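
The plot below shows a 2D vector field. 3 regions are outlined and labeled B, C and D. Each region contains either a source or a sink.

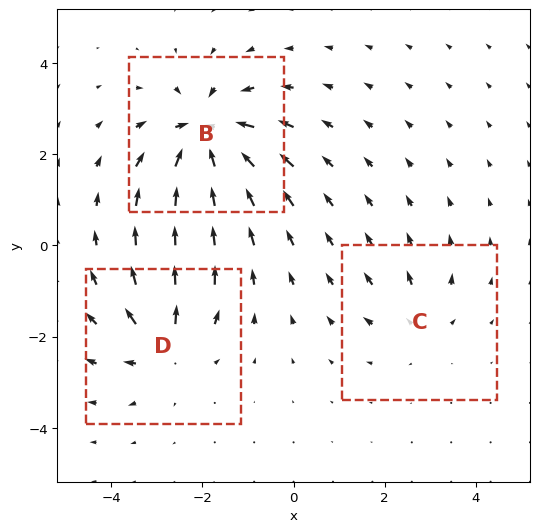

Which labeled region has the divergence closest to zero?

C

Divergence at each region's feature centre — B: about -6, C: about +3, D: about +4. Region C is closest to zero.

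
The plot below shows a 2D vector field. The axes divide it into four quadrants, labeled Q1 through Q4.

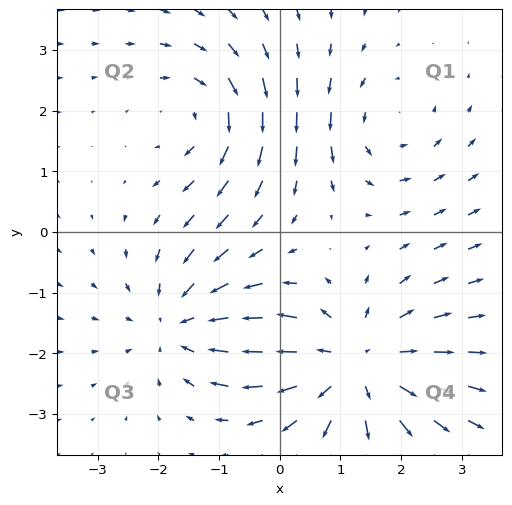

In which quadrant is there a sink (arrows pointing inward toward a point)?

The sink sits at approximately (-1.6, -1.5), which lies in quadrant Q3. The divergence there is about -3, negative as expected for a sink.

Q3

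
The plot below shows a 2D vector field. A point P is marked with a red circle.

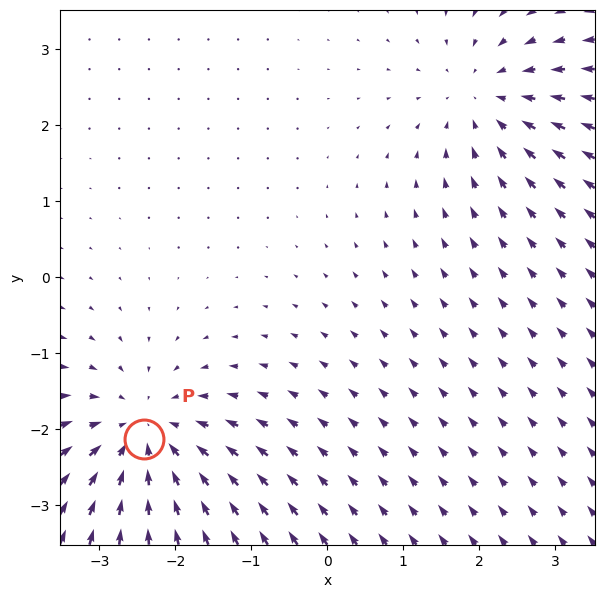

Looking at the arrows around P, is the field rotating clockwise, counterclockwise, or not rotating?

Near P at (-2.4, -2.1) the arrows show no circulation. The curl there is ≈0.

not rotating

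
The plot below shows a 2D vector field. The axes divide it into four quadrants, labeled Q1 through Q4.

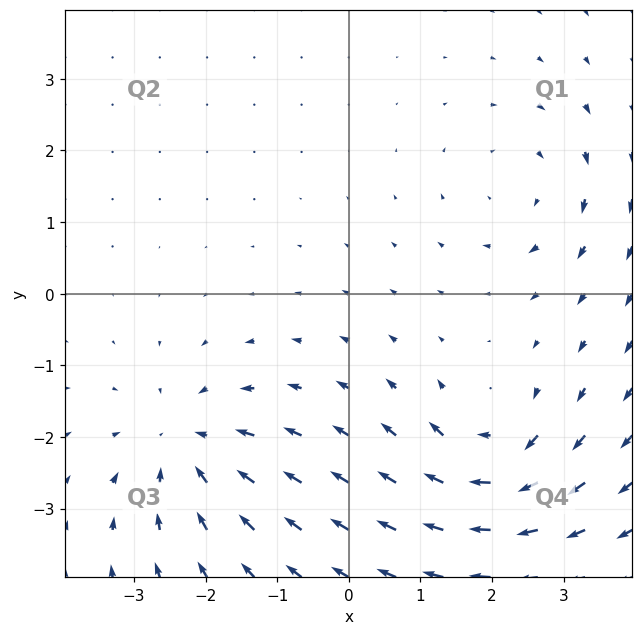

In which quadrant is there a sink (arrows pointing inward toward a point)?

Q3

The sink sits at approximately (-2.3, -2.1), which lies in quadrant Q3. The divergence there is about -4, negative as expected for a sink.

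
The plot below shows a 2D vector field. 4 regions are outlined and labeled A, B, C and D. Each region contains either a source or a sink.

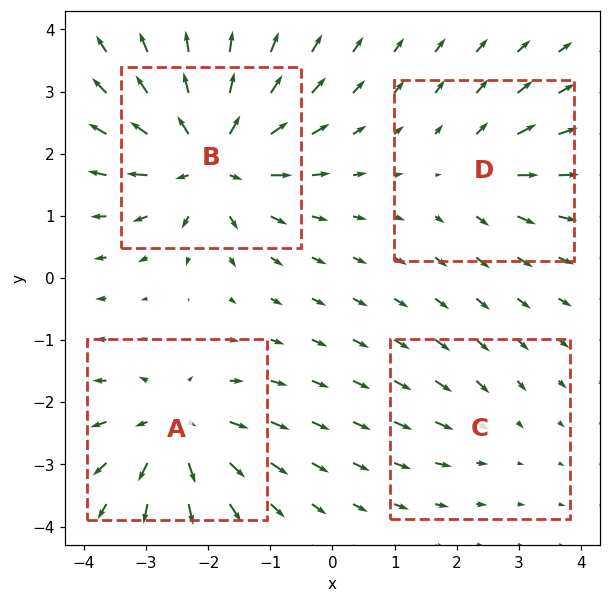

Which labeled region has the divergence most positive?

B

Divergence at each region's feature centre — A: about +6, B: about +8, C: about -2, D: about +3. Region B is most positive.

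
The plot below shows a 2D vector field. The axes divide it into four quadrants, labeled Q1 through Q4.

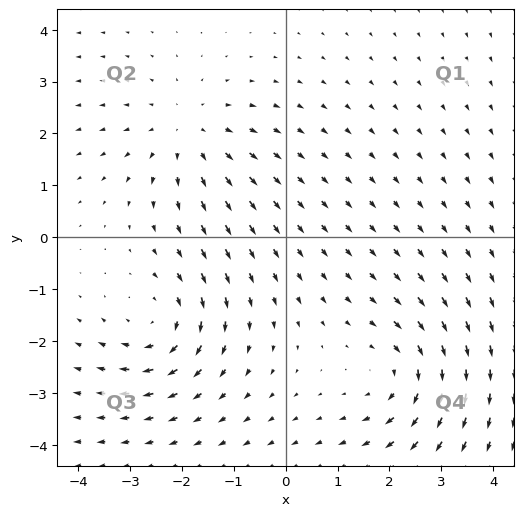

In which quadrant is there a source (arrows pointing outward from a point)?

The source sits at approximately (-1.9, 2.0), which lies in quadrant Q2. The divergence there is about +3, positive as expected for a source.

Q2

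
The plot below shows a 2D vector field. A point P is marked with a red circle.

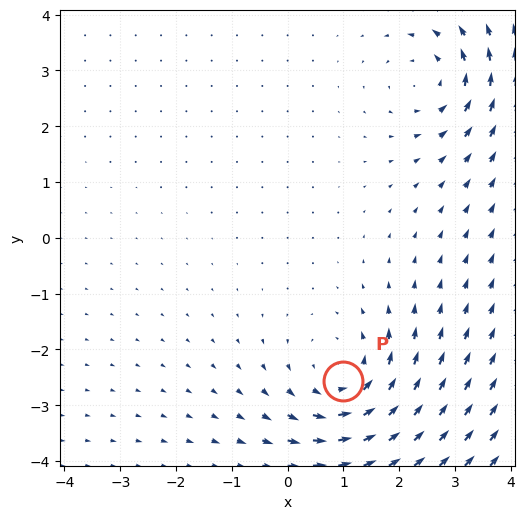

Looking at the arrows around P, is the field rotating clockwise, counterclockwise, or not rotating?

Near P at (1.0, -2.6) the arrows circulate counterclockwise. The curl (z-component) there is about +4; positive curl means counterclockwise rotation.

counterclockwise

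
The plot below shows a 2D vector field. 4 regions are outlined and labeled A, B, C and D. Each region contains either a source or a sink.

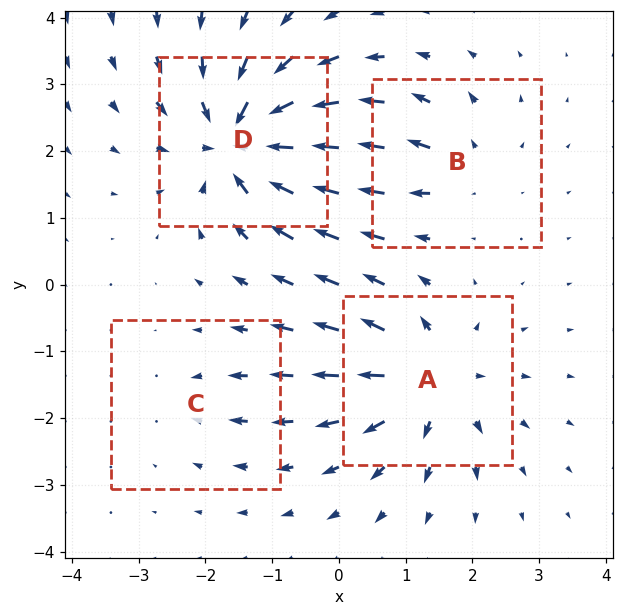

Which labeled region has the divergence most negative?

D

Divergence at each region's feature centre — A: about +7, B: about +4, C: about -2, D: about -9. Region D is most negative.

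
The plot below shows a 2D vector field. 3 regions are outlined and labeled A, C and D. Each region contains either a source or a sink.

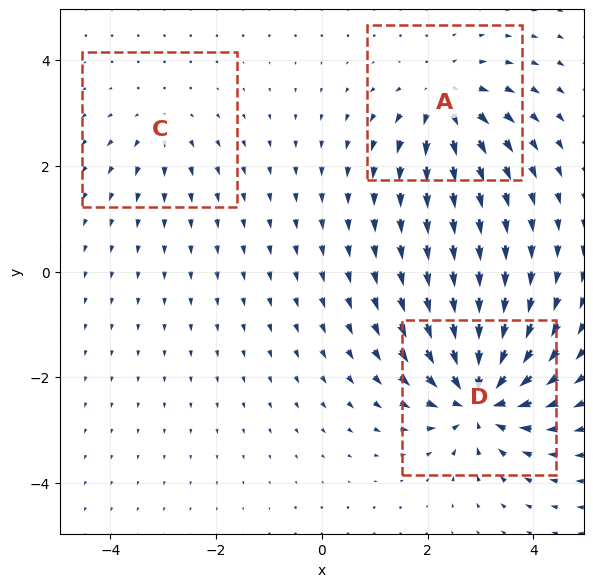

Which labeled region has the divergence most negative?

D

Divergence at each region's feature centre — A: about +4, C: about +2, D: about -7. Region D is most negative.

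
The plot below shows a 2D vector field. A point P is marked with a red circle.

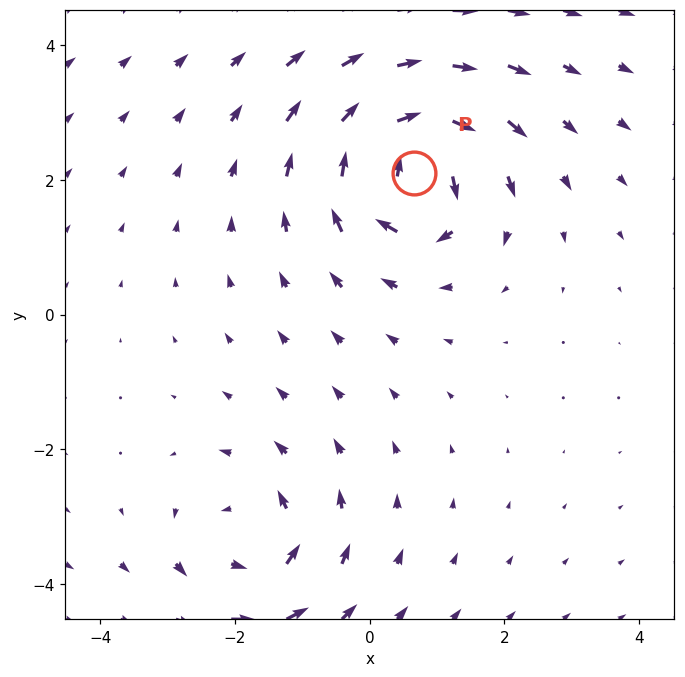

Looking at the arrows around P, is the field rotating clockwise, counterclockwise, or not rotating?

Near P at (0.7, 2.1) the arrows circulate clockwise. The curl (z-component) there is about -7; negative curl means clockwise rotation.

clockwise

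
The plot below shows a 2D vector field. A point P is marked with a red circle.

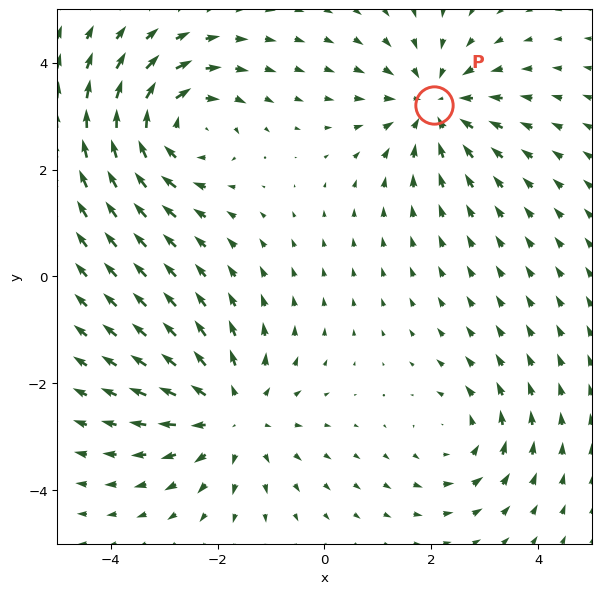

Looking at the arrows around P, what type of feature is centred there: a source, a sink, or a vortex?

sink

At P (2.1, 3.2) the arrows converge inward. Divergence about -4, curl ≈0 — negative divergence with near-zero curl is a sink.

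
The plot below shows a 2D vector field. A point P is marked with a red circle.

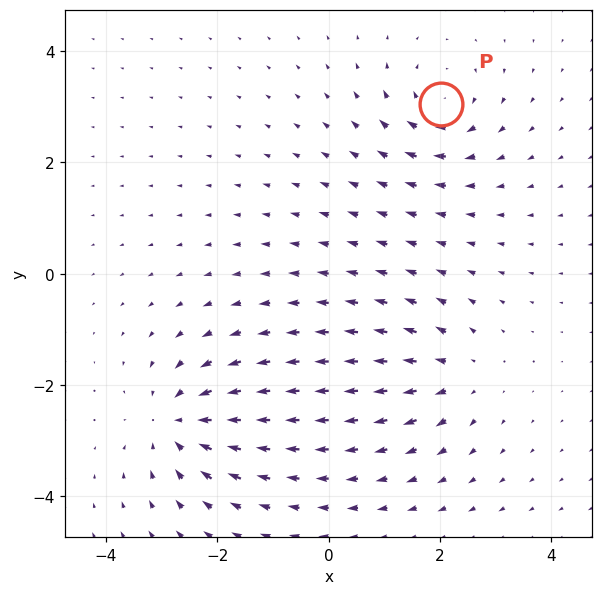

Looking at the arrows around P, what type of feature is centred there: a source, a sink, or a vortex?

At P (2.0, 3.0) the arrows circulate clockwise. Divergence ≈0, curl about -3 — near-zero divergence with nonzero curl is a vortex.

vortex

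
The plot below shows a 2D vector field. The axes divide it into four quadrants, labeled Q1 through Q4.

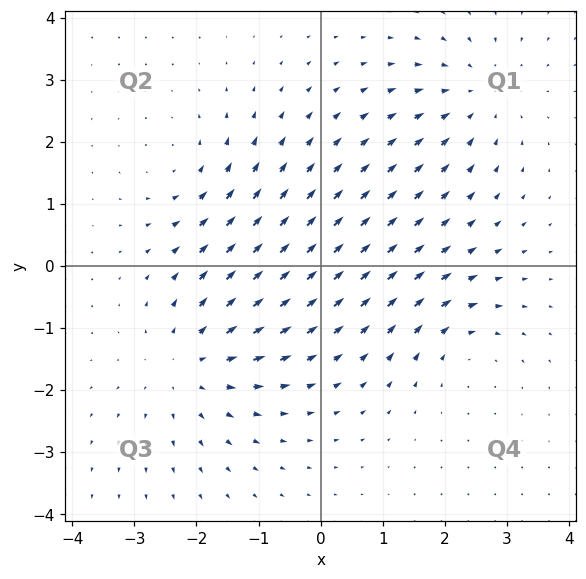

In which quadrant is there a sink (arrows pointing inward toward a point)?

Q1

The sink sits at approximately (2.5, 2.7), which lies in quadrant Q1. The divergence there is about -3, negative as expected for a sink.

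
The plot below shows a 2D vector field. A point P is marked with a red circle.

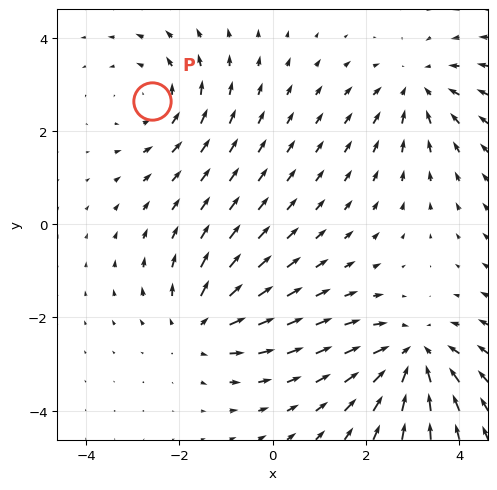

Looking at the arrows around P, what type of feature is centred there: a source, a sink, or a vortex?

vortex

At P (-2.6, 2.6) the arrows circulate counterclockwise. Divergence ≈0, curl about +3 — near-zero divergence with nonzero curl is a vortex.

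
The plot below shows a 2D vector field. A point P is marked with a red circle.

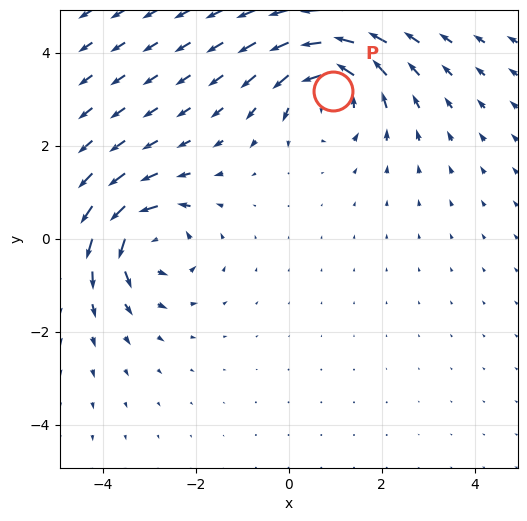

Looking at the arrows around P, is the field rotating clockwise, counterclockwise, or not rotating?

Near P at (1.0, 3.2) the arrows circulate counterclockwise. The curl (z-component) there is about +5; positive curl means counterclockwise rotation.

counterclockwise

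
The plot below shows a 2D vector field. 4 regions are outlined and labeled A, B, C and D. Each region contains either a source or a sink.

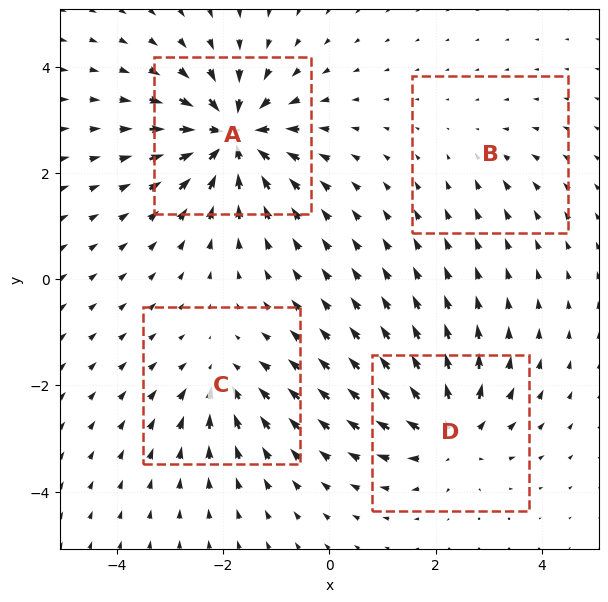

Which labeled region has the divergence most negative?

Divergence at each region's feature centre — A: about -9, B: about -2, C: about -4, D: about +6. Region A is most negative.

A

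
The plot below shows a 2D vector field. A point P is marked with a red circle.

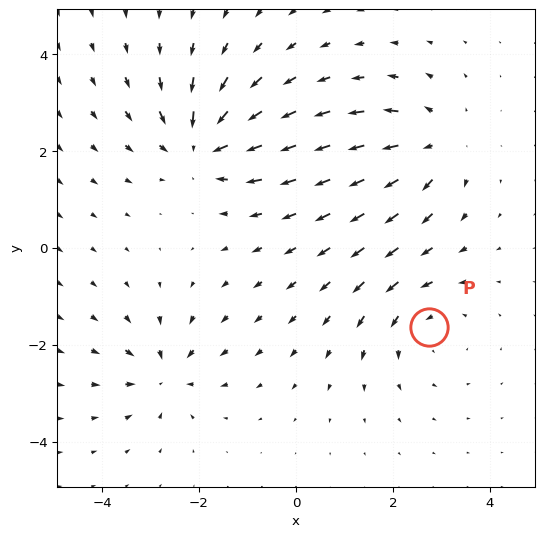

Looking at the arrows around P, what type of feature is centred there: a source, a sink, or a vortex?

vortex

At P (2.7, -1.6) the arrows circulate counterclockwise. Divergence ≈0, curl about +3 — near-zero divergence with nonzero curl is a vortex.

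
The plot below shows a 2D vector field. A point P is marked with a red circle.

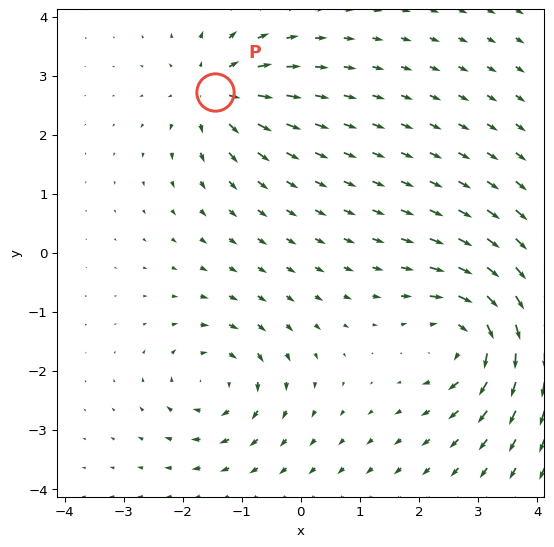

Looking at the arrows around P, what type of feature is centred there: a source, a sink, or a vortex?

source

At P (-1.5, 2.7) the arrows spread outward. Divergence about +5, curl ≈0 — positive divergence with near-zero curl is a source.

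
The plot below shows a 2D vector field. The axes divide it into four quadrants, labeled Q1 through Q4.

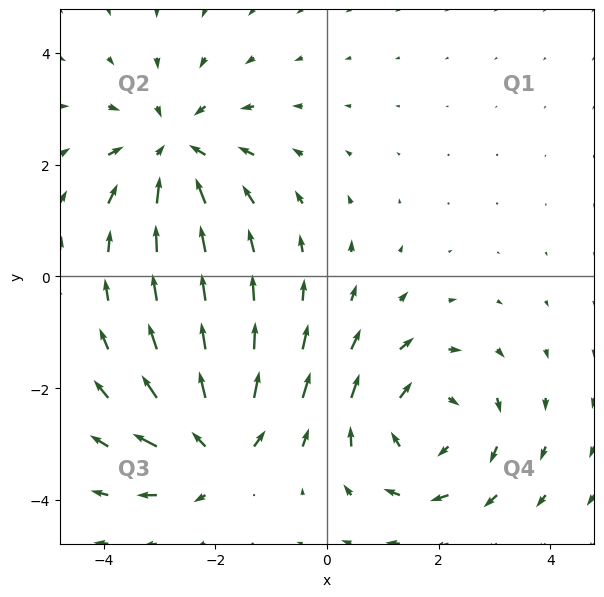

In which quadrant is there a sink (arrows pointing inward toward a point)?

Q2

The sink sits at approximately (-2.7, 2.3), which lies in quadrant Q2. The divergence there is about -3, negative as expected for a sink.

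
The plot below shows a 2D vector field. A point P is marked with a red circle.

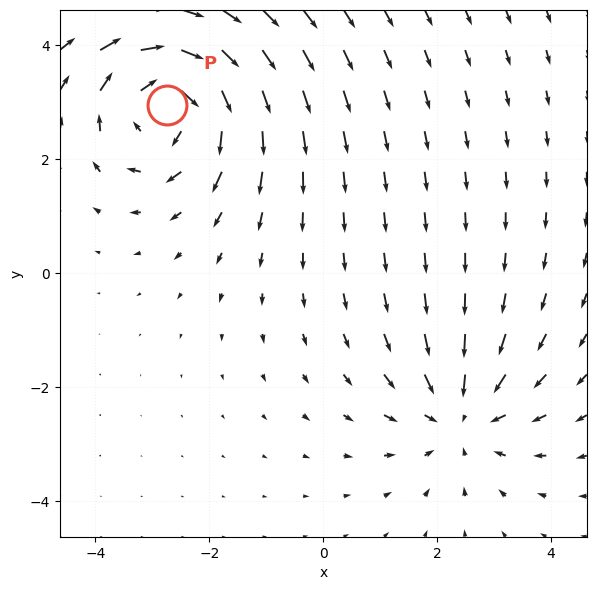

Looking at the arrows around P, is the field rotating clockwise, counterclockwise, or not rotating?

clockwise

Near P at (-2.7, 2.9) the arrows circulate clockwise. The curl (z-component) there is about -4; negative curl means clockwise rotation.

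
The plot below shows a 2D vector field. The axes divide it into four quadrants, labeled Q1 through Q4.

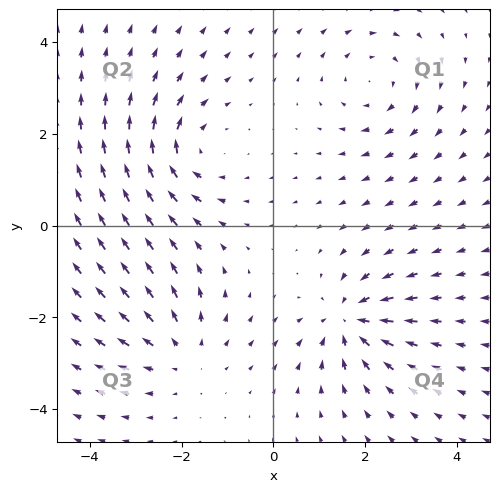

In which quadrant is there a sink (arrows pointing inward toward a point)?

The sink sits at approximately (1.7, -2.1), which lies in quadrant Q4. The divergence there is about -5, negative as expected for a sink.

Q4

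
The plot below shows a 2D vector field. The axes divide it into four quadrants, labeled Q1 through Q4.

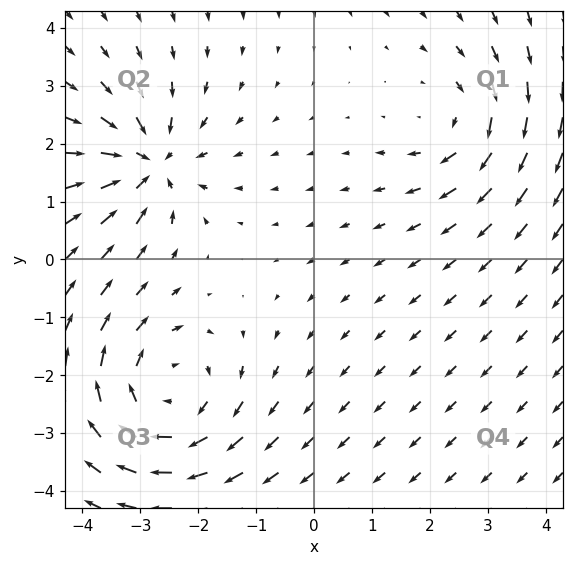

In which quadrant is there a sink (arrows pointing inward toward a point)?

The sink sits at approximately (-2.8, 1.7), which lies in quadrant Q2. The divergence there is about -5, negative as expected for a sink.

Q2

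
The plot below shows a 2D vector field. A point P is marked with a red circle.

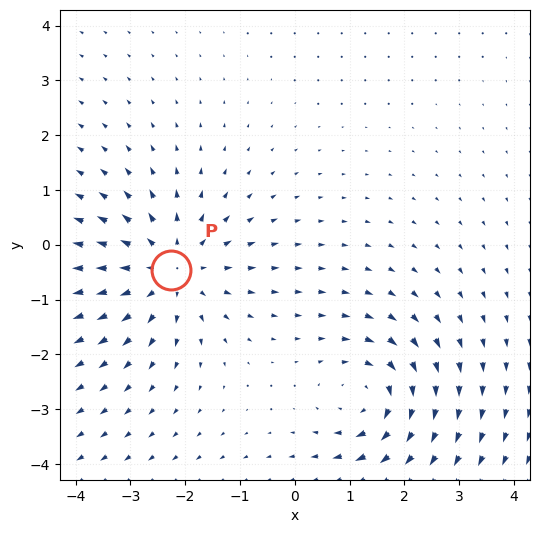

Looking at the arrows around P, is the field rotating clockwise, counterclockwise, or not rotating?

not rotating

Near P at (-2.3, -0.5) the arrows show no circulation. The curl there is ≈0.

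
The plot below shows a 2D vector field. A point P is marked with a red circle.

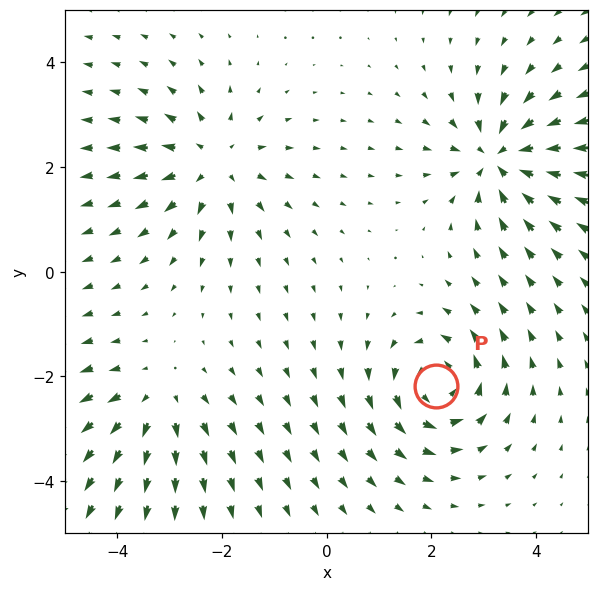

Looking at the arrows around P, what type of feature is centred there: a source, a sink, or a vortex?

At P (2.1, -2.2) the arrows circulate counterclockwise. Divergence ≈0, curl about +6 — near-zero divergence with nonzero curl is a vortex.

vortex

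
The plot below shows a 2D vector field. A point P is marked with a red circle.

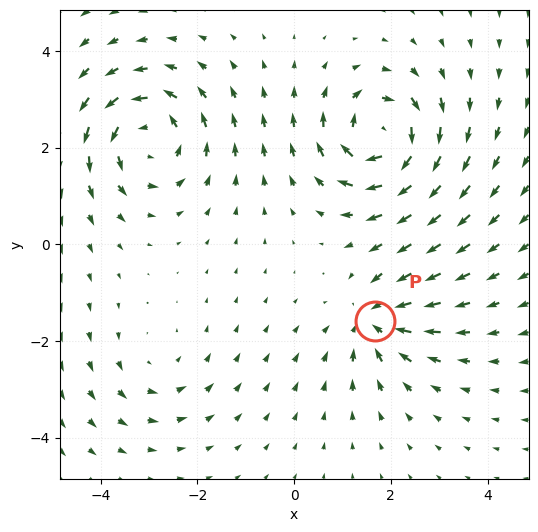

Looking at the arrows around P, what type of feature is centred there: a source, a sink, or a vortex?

sink

At P (1.7, -1.6) the arrows converge inward. Divergence about -4, curl ≈0 — negative divergence with near-zero curl is a sink.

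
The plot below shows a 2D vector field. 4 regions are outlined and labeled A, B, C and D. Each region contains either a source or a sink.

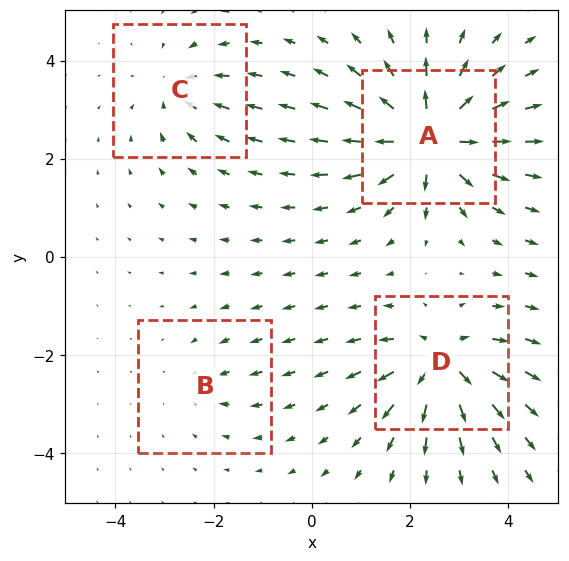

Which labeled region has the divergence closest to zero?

B

Divergence at each region's feature centre — A: about +9, B: about -2, C: about -4, D: about +7. Region B is closest to zero.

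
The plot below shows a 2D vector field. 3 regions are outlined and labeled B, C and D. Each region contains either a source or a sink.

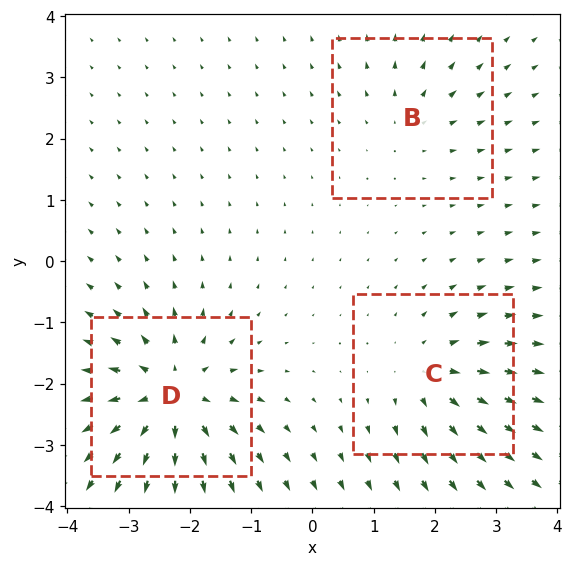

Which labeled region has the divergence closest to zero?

Divergence at each region's feature centre — B: about +2, C: about +4, D: about +6. Region B is closest to zero.

B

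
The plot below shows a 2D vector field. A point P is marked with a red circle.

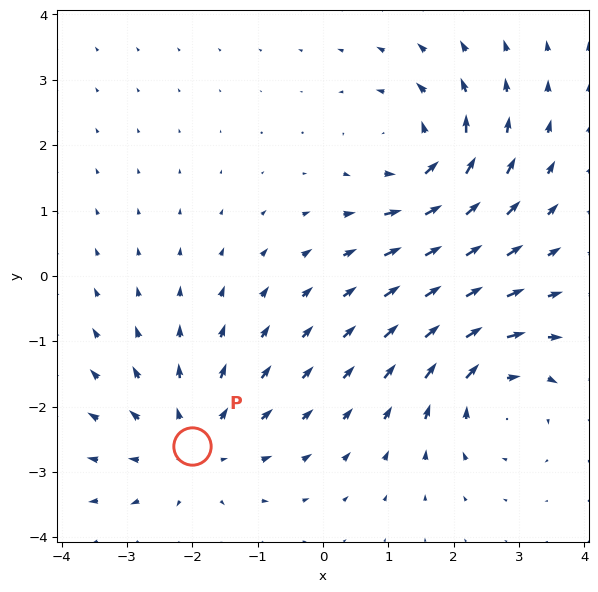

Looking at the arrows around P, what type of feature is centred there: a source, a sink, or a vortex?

source

At P (-2.0, -2.6) the arrows spread outward. Divergence about +4, curl ≈0 — positive divergence with near-zero curl is a source.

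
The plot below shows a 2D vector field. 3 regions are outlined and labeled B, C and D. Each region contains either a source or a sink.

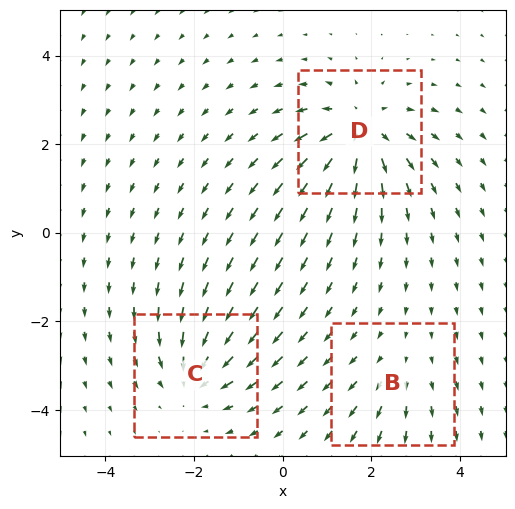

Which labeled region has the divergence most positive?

Divergence at each region's feature centre — B: about +2, C: about -4, D: about +5. Region D is most positive.

D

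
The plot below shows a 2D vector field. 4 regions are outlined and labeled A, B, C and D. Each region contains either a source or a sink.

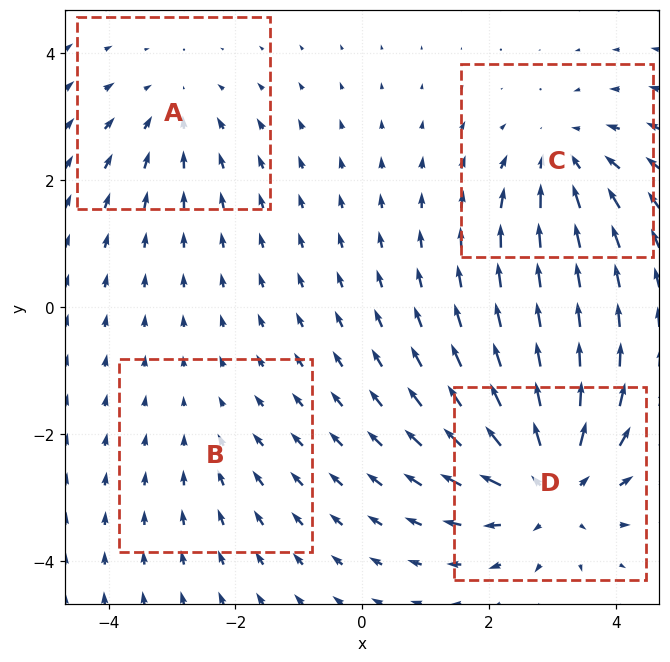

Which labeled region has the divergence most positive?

Divergence at each region's feature centre — A: about -3, B: about -2, C: about -4, D: about +6. Region D is most positive.

D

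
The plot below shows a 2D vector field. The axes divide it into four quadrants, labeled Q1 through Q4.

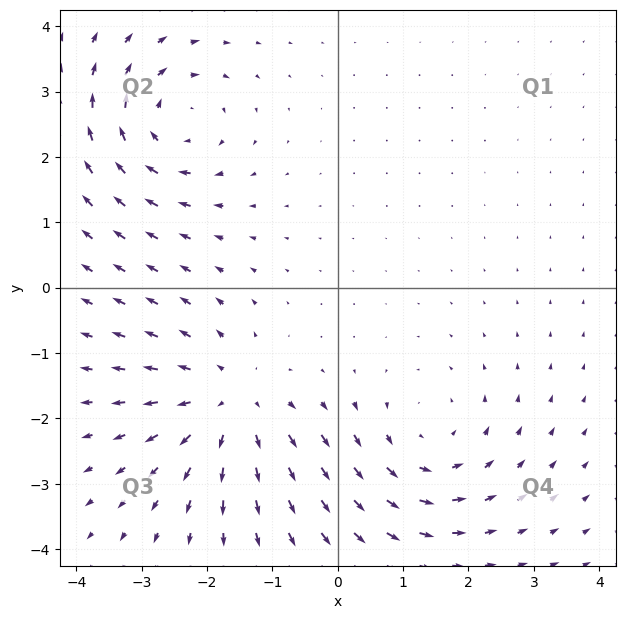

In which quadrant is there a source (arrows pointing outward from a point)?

Q3

The source sits at approximately (-1.7, -1.8), which lies in quadrant Q3. The divergence there is about +3, positive as expected for a source.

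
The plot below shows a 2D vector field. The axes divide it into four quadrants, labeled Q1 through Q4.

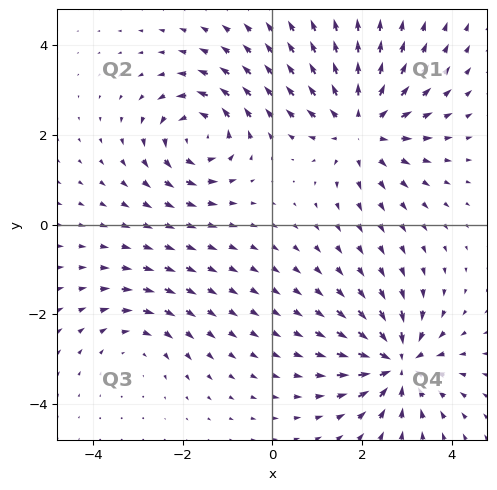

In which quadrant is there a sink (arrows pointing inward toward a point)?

Q4

The sink sits at approximately (2.8, -3.1), which lies in quadrant Q4. The divergence there is about -6, negative as expected for a sink.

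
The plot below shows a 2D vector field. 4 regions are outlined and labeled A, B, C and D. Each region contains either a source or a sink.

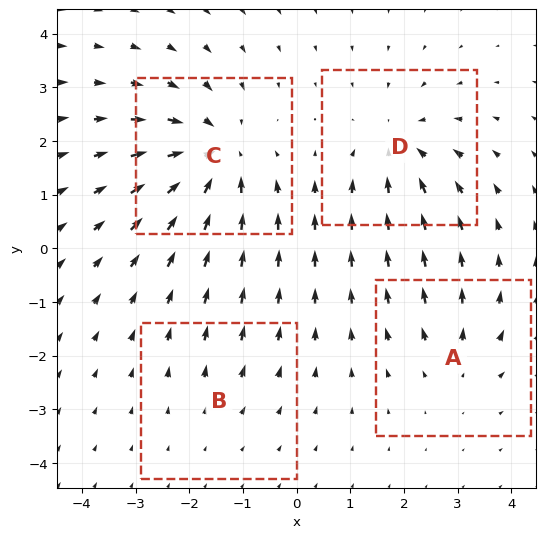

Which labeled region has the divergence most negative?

Divergence at each region's feature centre — A: about +3, B: about +2, C: about -7, D: about -5. Region C is most negative.

C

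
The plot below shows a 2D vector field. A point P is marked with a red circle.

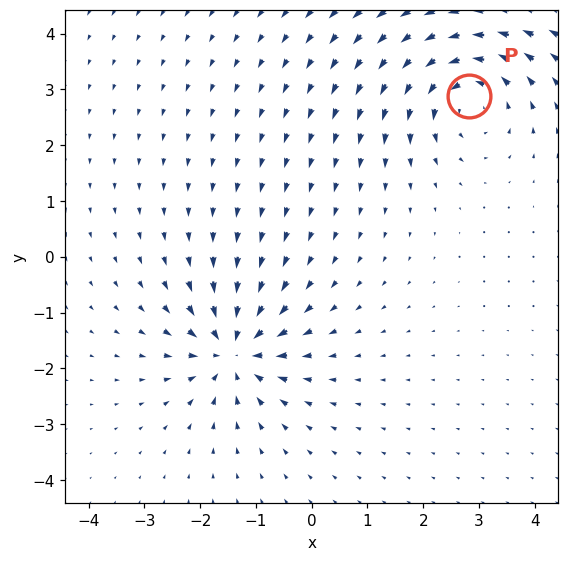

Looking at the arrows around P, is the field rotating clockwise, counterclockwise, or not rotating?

counterclockwise

Near P at (2.8, 2.9) the arrows circulate counterclockwise. The curl (z-component) there is about +4; positive curl means counterclockwise rotation.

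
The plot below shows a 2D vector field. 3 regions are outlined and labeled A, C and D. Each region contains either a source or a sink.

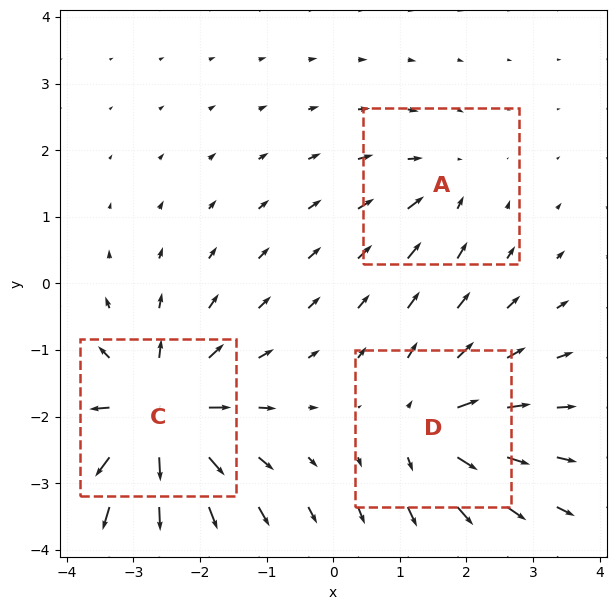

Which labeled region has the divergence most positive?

Divergence at each region's feature centre — A: about -2, C: about +6, D: about +4. Region C is most positive.

C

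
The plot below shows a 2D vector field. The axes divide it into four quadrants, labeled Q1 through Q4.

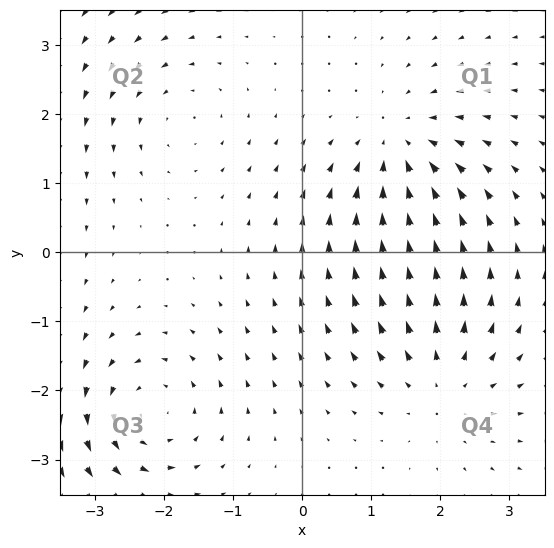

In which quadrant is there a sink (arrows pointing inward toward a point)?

Q1

The sink sits at approximately (1.4, 1.5), which lies in quadrant Q1. The divergence there is about -5, negative as expected for a sink.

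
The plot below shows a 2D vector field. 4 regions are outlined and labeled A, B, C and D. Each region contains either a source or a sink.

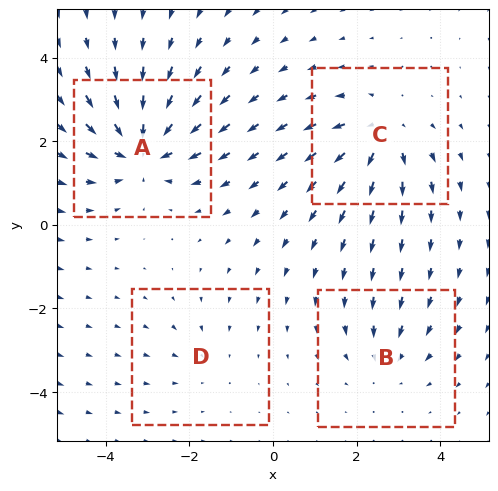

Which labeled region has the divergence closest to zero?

Divergence at each region's feature centre — A: about -7, B: about -3, C: about +5, D: about -2. Region D is closest to zero.

D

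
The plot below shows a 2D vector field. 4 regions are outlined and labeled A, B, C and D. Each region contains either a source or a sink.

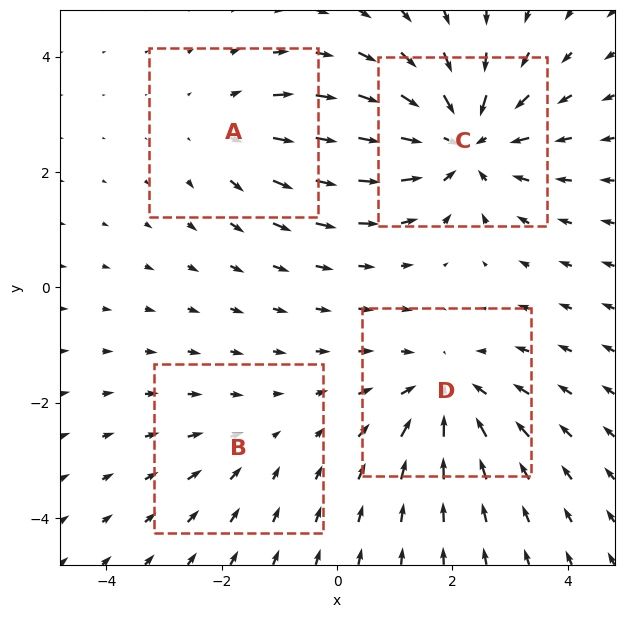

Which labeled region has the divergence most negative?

C

Divergence at each region's feature centre — A: about +3, B: about -2, C: about -6, D: about -4. Region C is most negative.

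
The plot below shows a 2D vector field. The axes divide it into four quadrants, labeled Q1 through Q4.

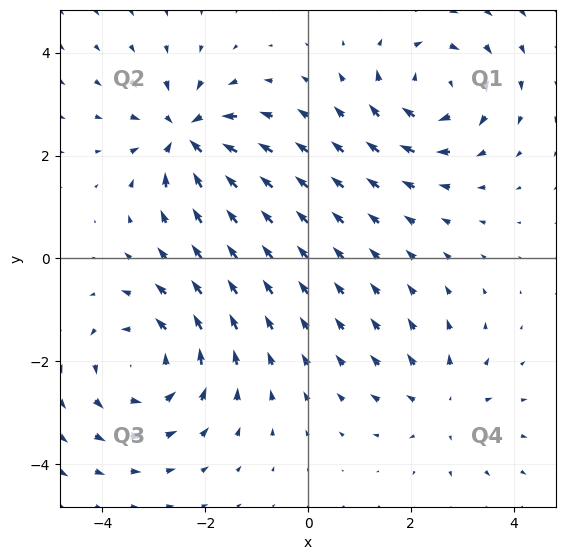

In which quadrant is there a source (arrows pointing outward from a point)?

The source sits at approximately (2.6, -2.8), which lies in quadrant Q4. The divergence there is about +3, positive as expected for a source.

Q4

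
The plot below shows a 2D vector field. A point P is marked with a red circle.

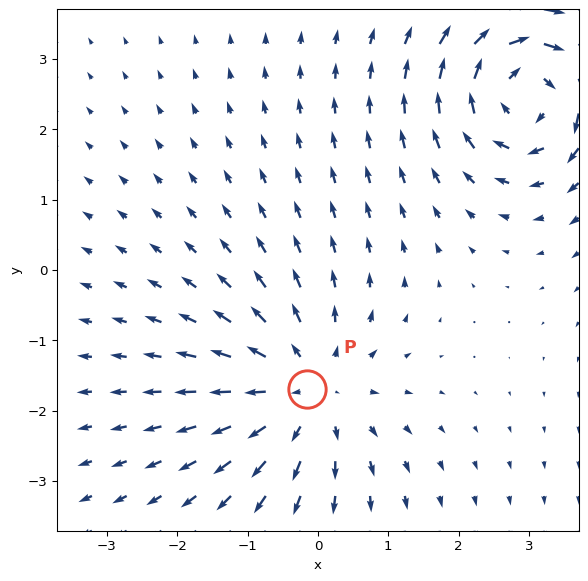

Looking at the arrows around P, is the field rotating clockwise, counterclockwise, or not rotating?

Near P at (-0.2, -1.7) the arrows show no circulation. The curl there is ≈0.

not rotating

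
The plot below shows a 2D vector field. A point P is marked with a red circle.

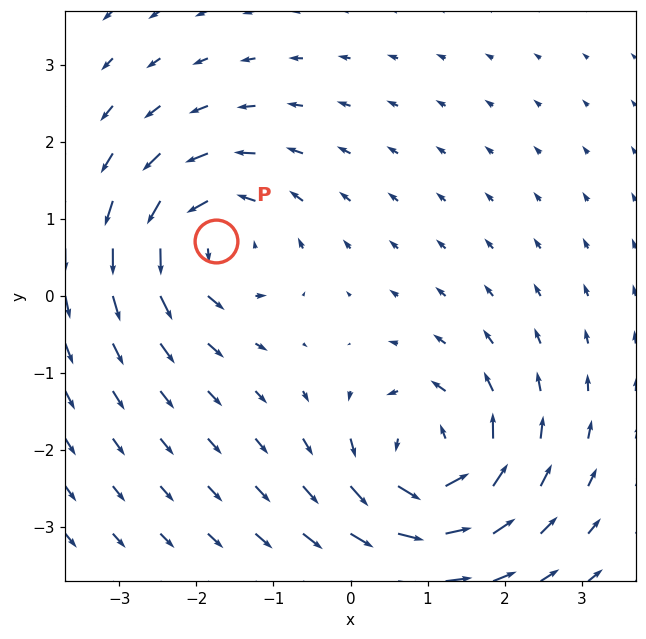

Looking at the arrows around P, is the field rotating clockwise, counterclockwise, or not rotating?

Near P at (-1.7, 0.7) the arrows circulate counterclockwise. The curl (z-component) there is about +6; positive curl means counterclockwise rotation.

counterclockwise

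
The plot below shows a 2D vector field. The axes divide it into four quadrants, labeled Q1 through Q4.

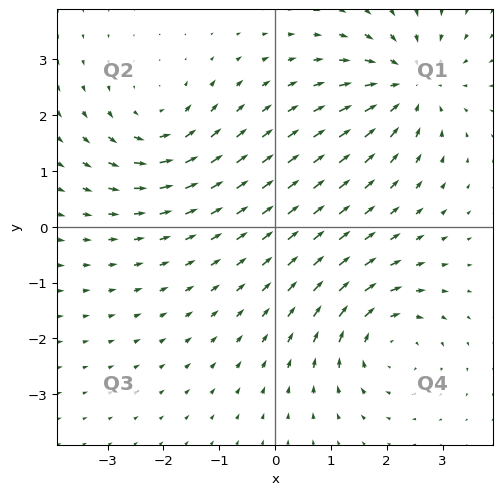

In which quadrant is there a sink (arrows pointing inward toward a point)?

Q1

The sink sits at approximately (2.4, 2.6), which lies in quadrant Q1. The divergence there is about -5, negative as expected for a sink.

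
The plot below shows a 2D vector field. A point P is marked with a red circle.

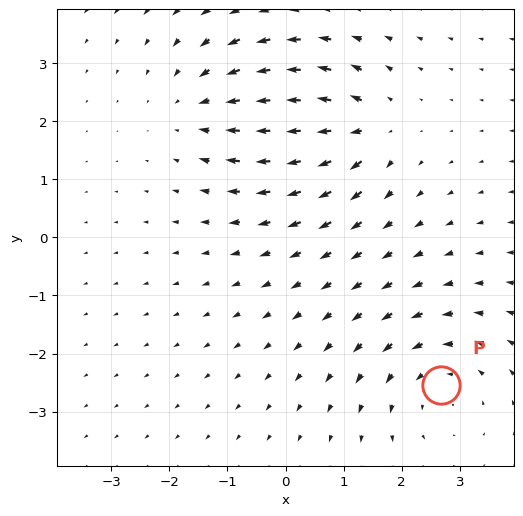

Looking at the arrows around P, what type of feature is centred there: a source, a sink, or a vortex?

vortex

At P (2.7, -2.5) the arrows circulate counterclockwise. Divergence ≈0, curl about +3 — near-zero divergence with nonzero curl is a vortex.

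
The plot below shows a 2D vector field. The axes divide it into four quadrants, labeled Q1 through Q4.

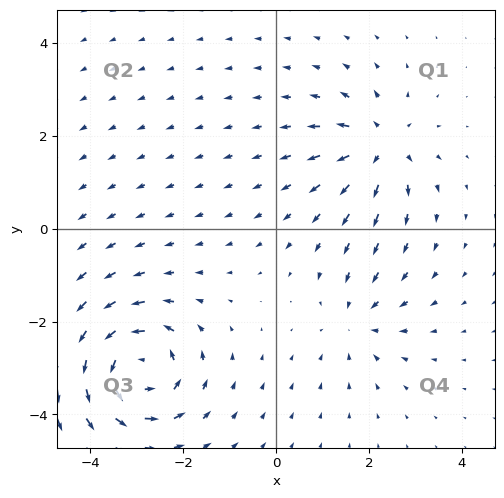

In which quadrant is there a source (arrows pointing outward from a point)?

Q1

The source sits at approximately (2.2, 1.8), which lies in quadrant Q1. The divergence there is about +4, positive as expected for a source.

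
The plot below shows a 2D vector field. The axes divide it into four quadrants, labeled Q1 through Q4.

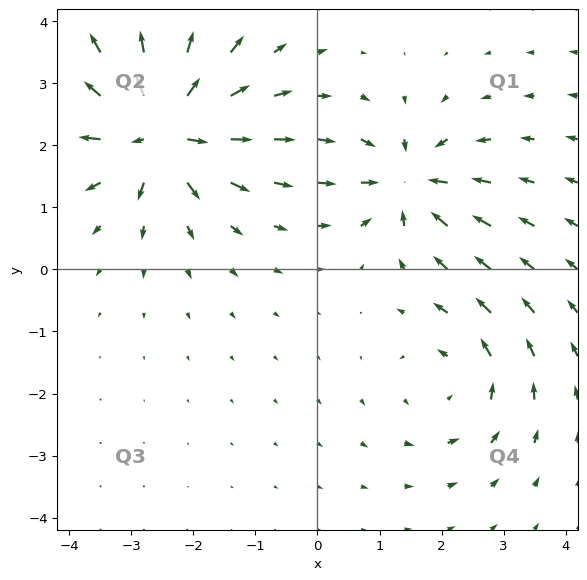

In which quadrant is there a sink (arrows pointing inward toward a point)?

Q1

The sink sits at approximately (1.5, 1.4), which lies in quadrant Q1. The divergence there is about -4, negative as expected for a sink.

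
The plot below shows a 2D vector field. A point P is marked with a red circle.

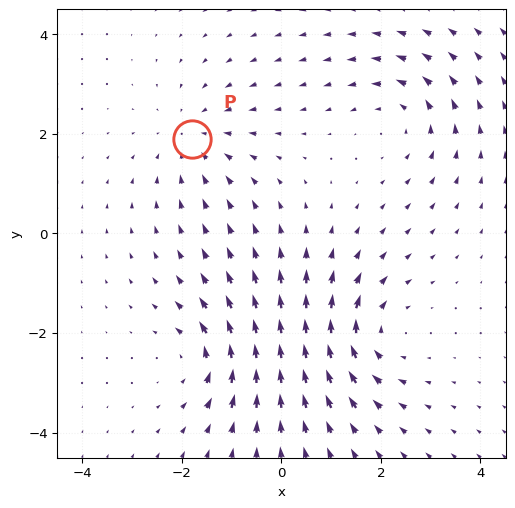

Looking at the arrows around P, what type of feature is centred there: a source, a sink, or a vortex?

At P (-1.8, 1.9) the arrows converge inward. Divergence about -3, curl ≈0 — negative divergence with near-zero curl is a sink.

sink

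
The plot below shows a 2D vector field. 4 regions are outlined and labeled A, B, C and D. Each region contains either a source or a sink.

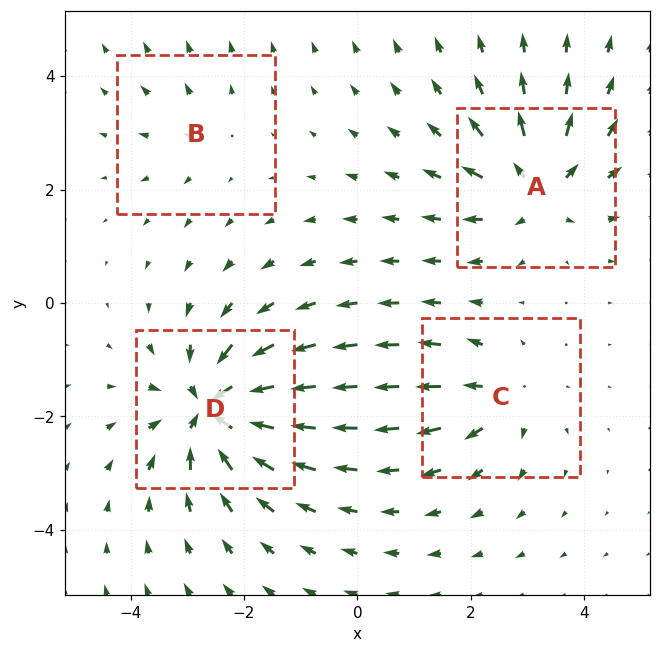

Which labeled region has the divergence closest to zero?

Divergence at each region's feature centre — A: about +6, B: about +2, C: about +4, D: about -8. Region B is closest to zero.

B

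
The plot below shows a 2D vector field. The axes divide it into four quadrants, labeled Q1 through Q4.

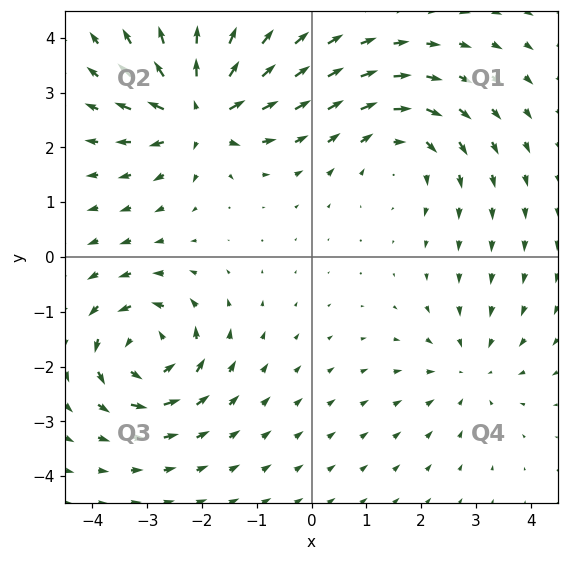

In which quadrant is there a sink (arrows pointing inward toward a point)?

The sink sits at approximately (2.9, -2.1), which lies in quadrant Q4. The divergence there is about -3, negative as expected for a sink.

Q4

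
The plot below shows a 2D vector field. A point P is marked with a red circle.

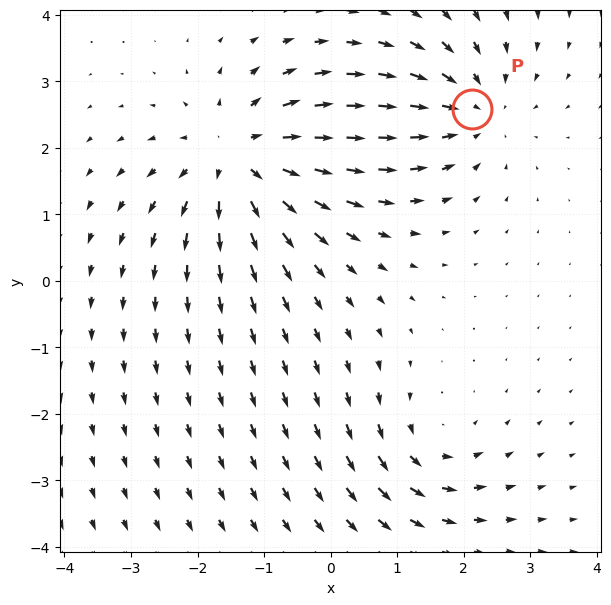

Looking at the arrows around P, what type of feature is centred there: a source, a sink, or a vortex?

At P (2.1, 2.6) the arrows converge inward. Divergence about -3, curl ≈0 — negative divergence with near-zero curl is a sink.

sink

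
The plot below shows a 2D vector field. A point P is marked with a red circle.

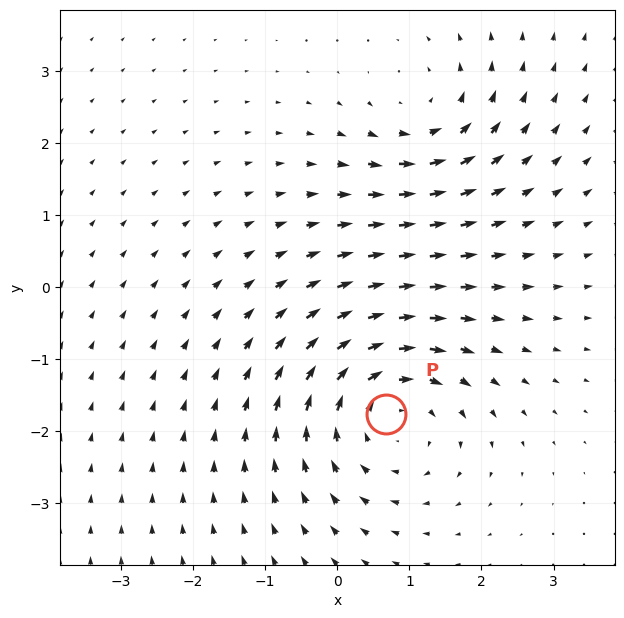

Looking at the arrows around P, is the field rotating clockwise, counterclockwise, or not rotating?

Near P at (0.7, -1.8) the arrows circulate clockwise. The curl (z-component) there is about -4; negative curl means clockwise rotation.

clockwise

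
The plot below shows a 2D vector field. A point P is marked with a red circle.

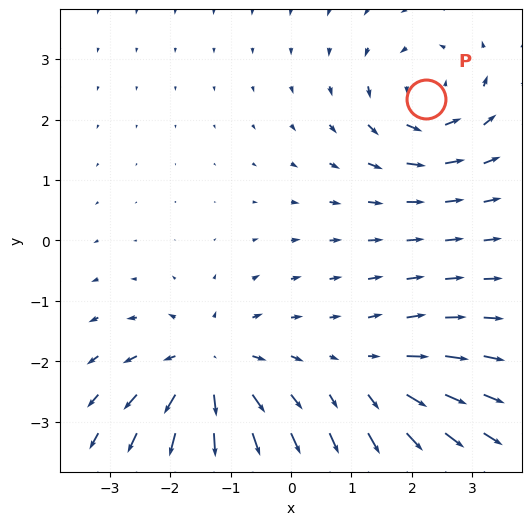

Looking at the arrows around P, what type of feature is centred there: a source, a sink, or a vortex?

vortex

At P (2.2, 2.3) the arrows circulate counterclockwise. Divergence ≈0, curl about +5 — near-zero divergence with nonzero curl is a vortex.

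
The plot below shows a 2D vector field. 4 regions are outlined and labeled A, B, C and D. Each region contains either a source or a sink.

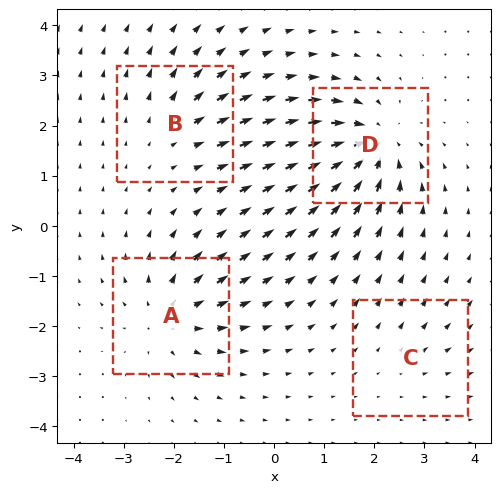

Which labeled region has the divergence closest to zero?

C

Divergence at each region's feature centre — A: about +6, B: about +3, C: about +2, D: about -7. Region C is closest to zero.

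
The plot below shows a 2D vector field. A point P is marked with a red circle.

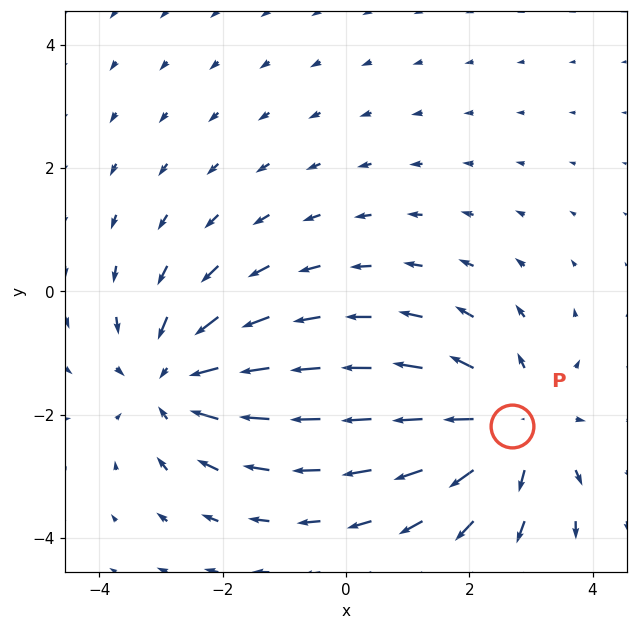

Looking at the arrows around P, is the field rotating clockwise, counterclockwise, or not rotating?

Near P at (2.7, -2.2) the arrows show no circulation. The curl there is ≈0.

not rotating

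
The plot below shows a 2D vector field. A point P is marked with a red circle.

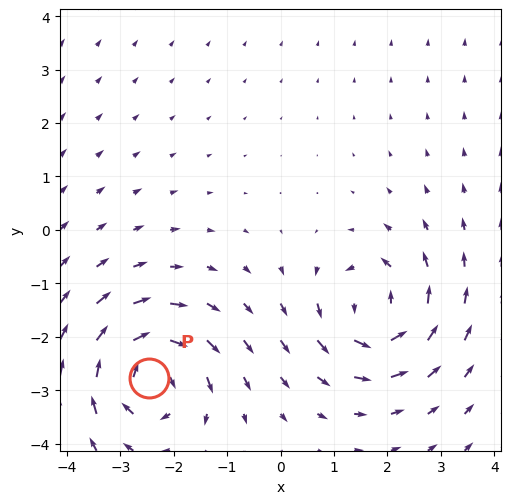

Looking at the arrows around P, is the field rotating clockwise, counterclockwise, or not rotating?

clockwise

Near P at (-2.5, -2.8) the arrows circulate clockwise. The curl (z-component) there is about -6; negative curl means clockwise rotation.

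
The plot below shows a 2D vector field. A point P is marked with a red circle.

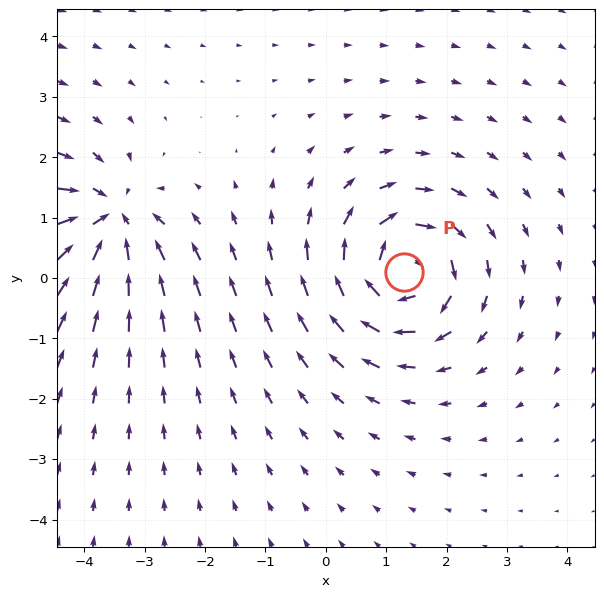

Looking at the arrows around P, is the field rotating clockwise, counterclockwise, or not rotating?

clockwise

Near P at (1.3, 0.1) the arrows circulate clockwise. The curl (z-component) there is about -5; negative curl means clockwise rotation.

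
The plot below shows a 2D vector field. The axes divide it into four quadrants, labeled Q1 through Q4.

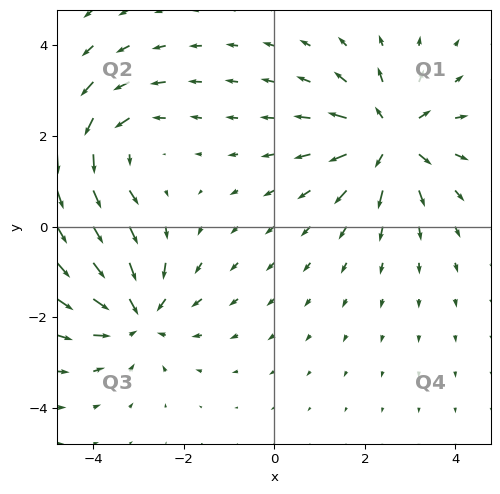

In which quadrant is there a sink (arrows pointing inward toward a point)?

The sink sits at approximately (-3.0, -2.0), which lies in quadrant Q3. The divergence there is about -5, negative as expected for a sink.

Q3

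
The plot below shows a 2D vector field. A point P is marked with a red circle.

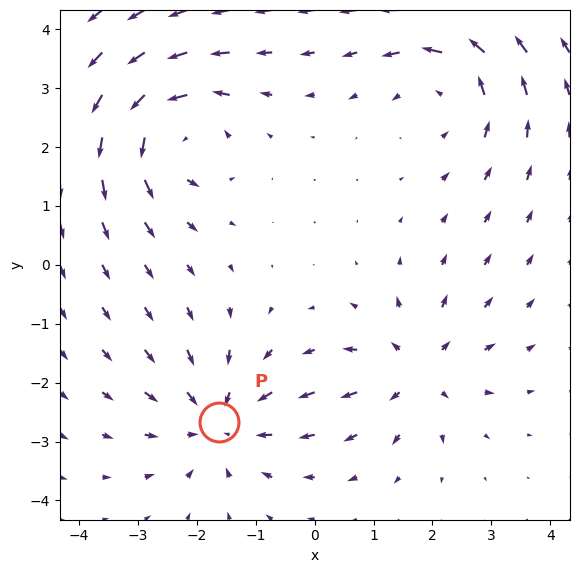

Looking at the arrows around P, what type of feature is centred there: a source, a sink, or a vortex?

At P (-1.6, -2.7) the arrows converge inward. Divergence about -4, curl ≈0 — negative divergence with near-zero curl is a sink.

sink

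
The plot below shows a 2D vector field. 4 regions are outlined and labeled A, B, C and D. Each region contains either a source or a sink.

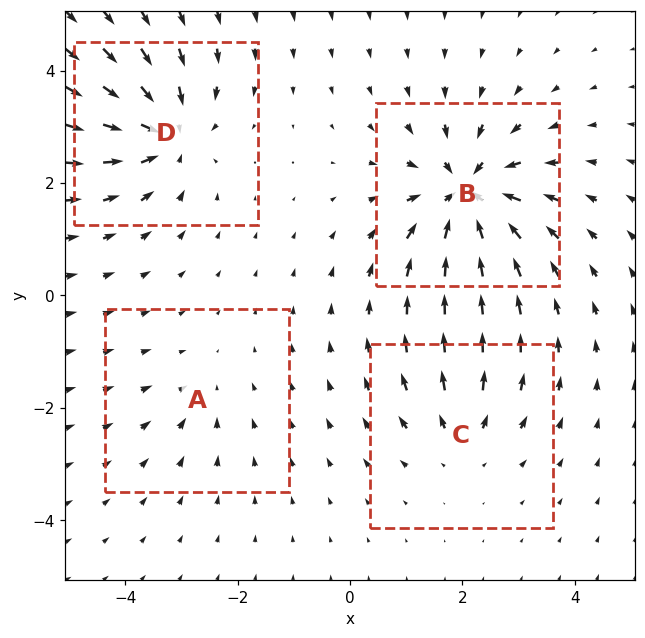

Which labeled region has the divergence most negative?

B

Divergence at each region's feature centre — A: about -2, B: about -8, C: about +4, D: about -6. Region B is most negative.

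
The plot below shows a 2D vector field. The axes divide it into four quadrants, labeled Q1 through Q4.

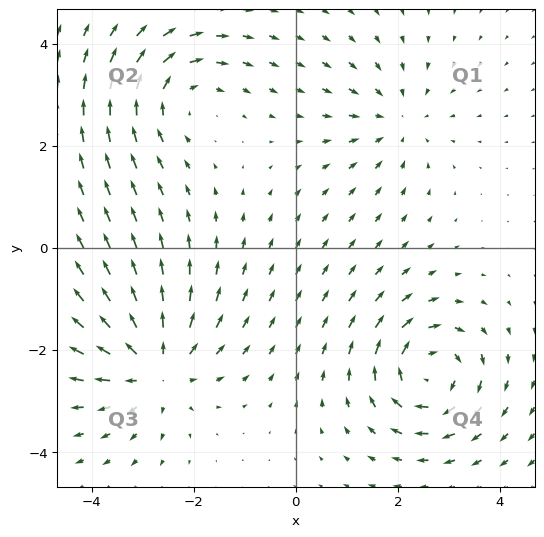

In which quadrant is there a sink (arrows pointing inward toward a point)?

Q1

The sink sits at approximately (2.0, 2.5), which lies in quadrant Q1. The divergence there is about -3, negative as expected for a sink.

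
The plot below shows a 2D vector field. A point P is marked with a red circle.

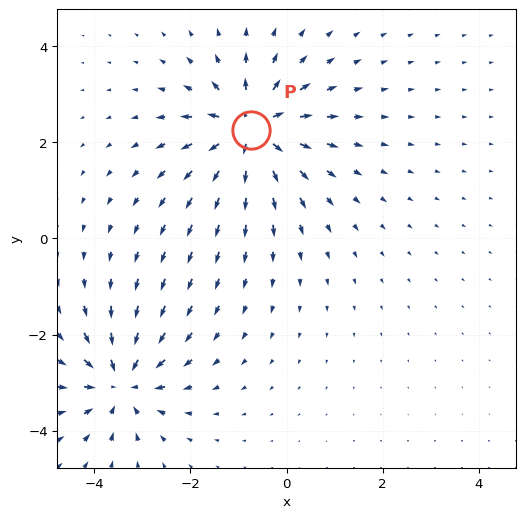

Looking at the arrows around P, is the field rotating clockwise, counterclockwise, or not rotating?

not rotating

Near P at (-0.7, 2.3) the arrows show no circulation. The curl there is ≈0.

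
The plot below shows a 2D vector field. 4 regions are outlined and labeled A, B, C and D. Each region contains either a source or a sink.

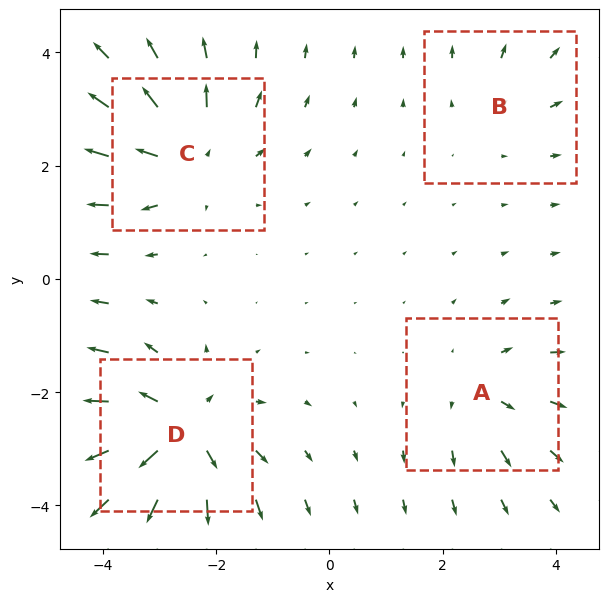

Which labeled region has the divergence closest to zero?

B

Divergence at each region's feature centre — A: about +3, B: about +2, C: about +5, D: about +7. Region B is closest to zero.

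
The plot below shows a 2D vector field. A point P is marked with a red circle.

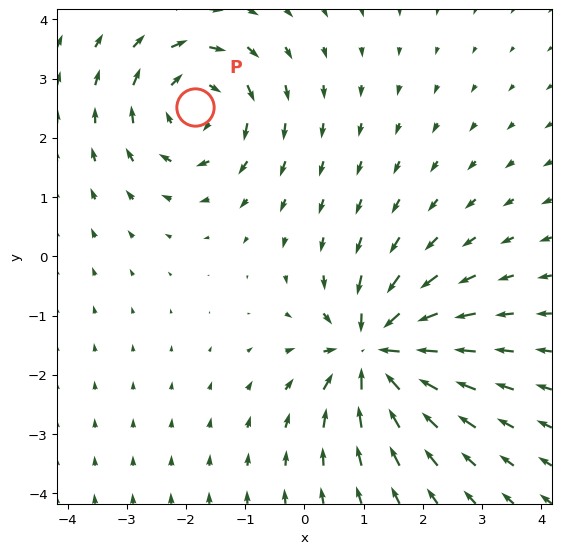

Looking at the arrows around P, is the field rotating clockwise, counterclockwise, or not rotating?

Near P at (-1.9, 2.5) the arrows circulate clockwise. The curl (z-component) there is about -4; negative curl means clockwise rotation.

clockwise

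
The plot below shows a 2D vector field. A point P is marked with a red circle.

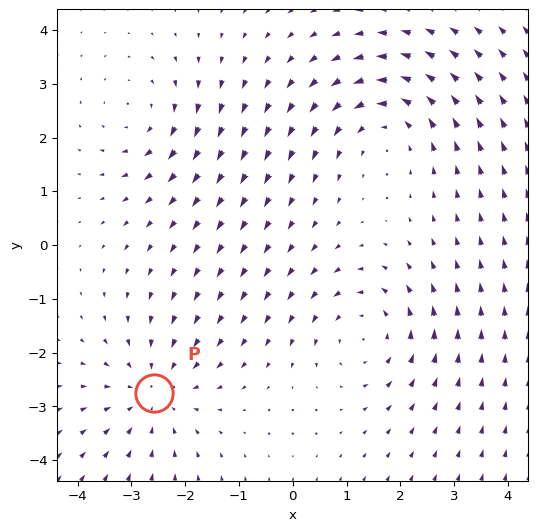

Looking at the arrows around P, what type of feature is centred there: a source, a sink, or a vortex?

sink

At P (-2.6, -2.7) the arrows converge inward. Divergence about -3, curl ≈0 — negative divergence with near-zero curl is a sink.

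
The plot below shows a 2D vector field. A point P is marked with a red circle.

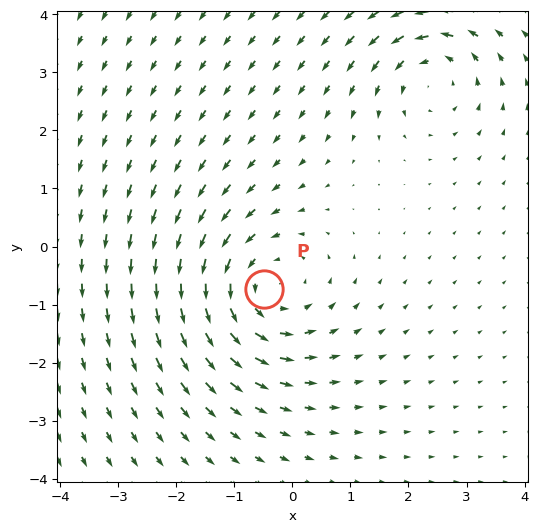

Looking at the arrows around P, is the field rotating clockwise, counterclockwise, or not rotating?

counterclockwise

Near P at (-0.5, -0.7) the arrows circulate counterclockwise. The curl (z-component) there is about +3; positive curl means counterclockwise rotation.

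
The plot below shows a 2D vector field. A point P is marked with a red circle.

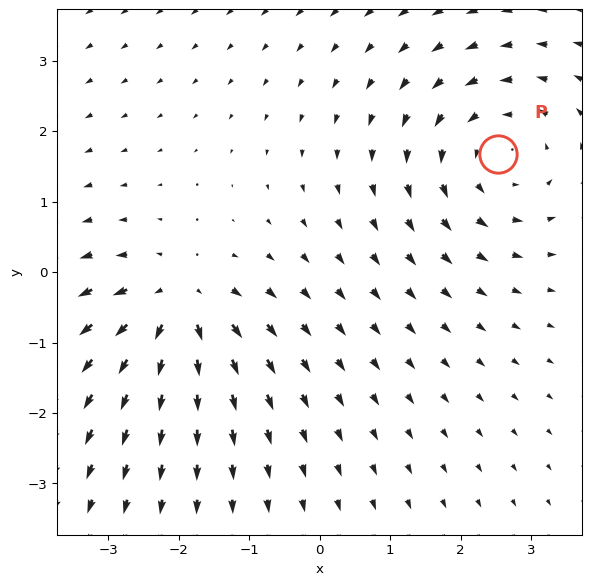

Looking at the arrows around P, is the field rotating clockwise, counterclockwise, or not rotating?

Near P at (2.5, 1.7) the arrows circulate counterclockwise. The curl (z-component) there is about +4; positive curl means counterclockwise rotation.

counterclockwise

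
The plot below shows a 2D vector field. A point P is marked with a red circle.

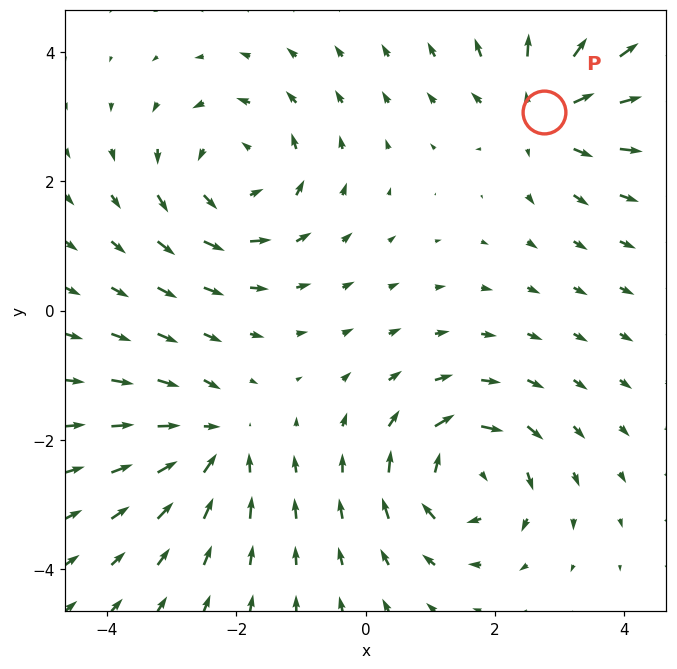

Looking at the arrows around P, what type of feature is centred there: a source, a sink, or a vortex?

At P (2.8, 3.1) the arrows spread outward. Divergence about +4, curl ≈0 — positive divergence with near-zero curl is a source.

source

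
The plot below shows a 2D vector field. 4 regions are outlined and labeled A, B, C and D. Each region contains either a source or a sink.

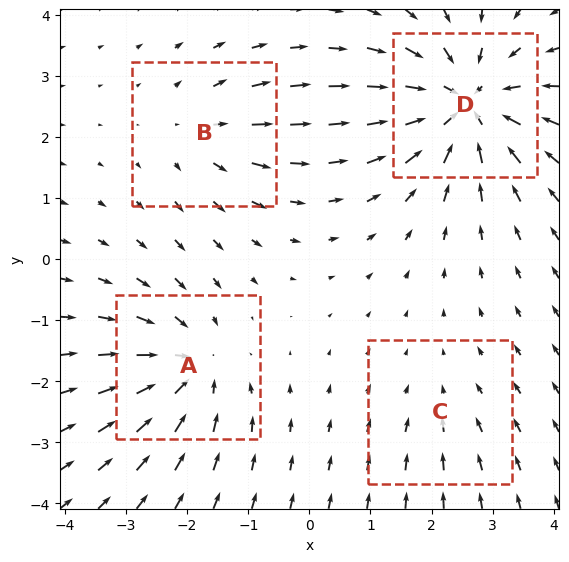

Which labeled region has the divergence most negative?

D

Divergence at each region's feature centre — A: about -5, B: about +3, C: about -2, D: about -7. Region D is most negative.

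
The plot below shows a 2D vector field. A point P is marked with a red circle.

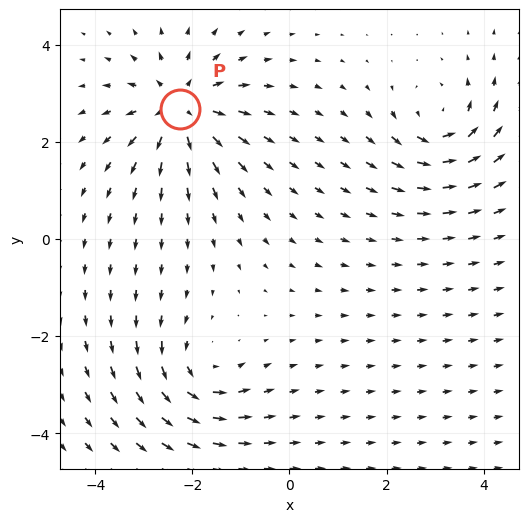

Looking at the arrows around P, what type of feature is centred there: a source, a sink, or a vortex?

source

At P (-2.2, 2.7) the arrows spread outward. Divergence about +4, curl ≈0 — positive divergence with near-zero curl is a source.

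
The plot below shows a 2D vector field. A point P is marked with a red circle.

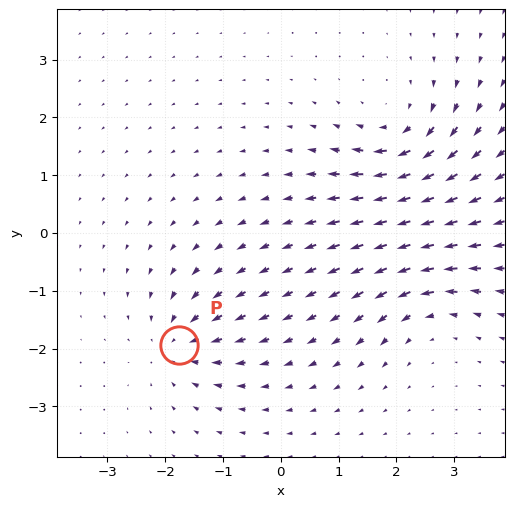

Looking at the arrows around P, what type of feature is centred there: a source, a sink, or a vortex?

At P (-1.8, -1.9) the arrows converge inward. Divergence about -5, curl ≈0 — negative divergence with near-zero curl is a sink.

sink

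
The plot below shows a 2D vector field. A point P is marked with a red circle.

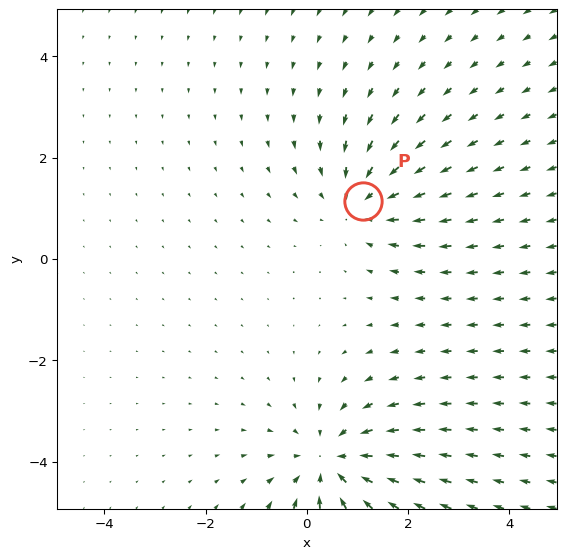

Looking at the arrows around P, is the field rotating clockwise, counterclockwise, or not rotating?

not rotating

Near P at (1.1, 1.1) the arrows show no circulation. The curl there is ≈0.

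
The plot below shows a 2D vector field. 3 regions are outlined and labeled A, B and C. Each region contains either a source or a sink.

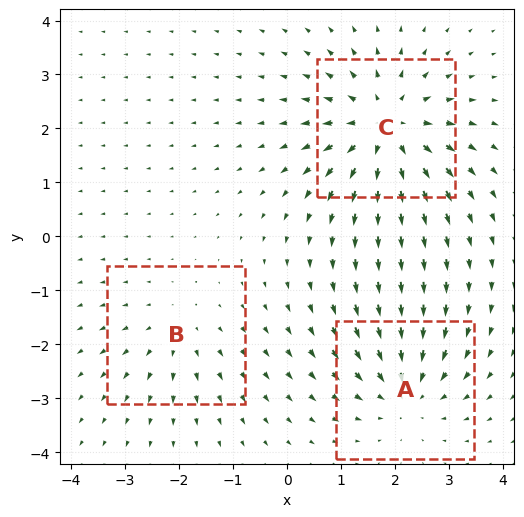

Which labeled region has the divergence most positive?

C

Divergence at each region's feature centre — A: about -3, B: about +2, C: about +5. Region C is most positive.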